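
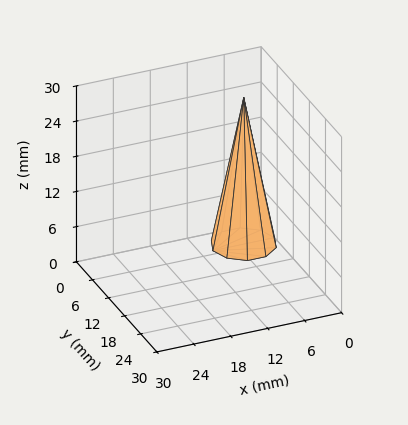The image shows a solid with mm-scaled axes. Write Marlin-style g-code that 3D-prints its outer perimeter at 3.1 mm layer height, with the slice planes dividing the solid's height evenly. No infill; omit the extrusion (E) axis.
Reading the render: the shape is a regular 10-sided pyramid, base circumscribed radius ≈ 5 mm, apex at z ≈ 25 mm (dimensions read to the nearest mm from the axis ticks). For the g-code, the solid's height is divided into equal slices at the stated Δz and each level perimeter traced with G1 moves after a G0 lift.

; perimeter-only toolpath
G21 ; units = mm
G90 ; absolute positioning
G28 ; home
; layer 1
G0 Z3.1
G0 X9.4 Y5.0
G1 X8.5 Y7.5
G1 X6.3 Y9.2
G1 X3.7 Y9.2
G1 X1.5 Y7.5
G1 X0.6 Y5.0
G1 X1.5 Y2.5
G1 X3.7 Y0.8
G1 X6.3 Y0.8
G1 X8.5 Y2.5
G1 X9.4 Y5.0
; layer 2
G0 Z6.2
G0 X8.8 Y5.0
G1 X8.0 Y7.2
G1 X6.1 Y8.6
G1 X3.9 Y8.6
G1 X2.0 Y7.2
G1 X1.2 Y5.0
G1 X2.0 Y2.8
G1 X3.9 Y1.4
G1 X6.1 Y1.4
G1 X8.0 Y2.8
G1 X8.8 Y5.0
; layer 3
G0 Z9.4
G0 X8.1 Y5.0
G1 X7.5 Y6.8
G1 X5.9 Y8.0
G1 X4.1 Y8.0
G1 X2.5 Y6.8
G1 X1.9 Y5.0
G1 X2.5 Y3.2
G1 X4.1 Y2.0
G1 X5.9 Y2.0
G1 X7.5 Y3.2
G1 X8.1 Y5.0
; layer 4
G0 Z12.5
G0 X7.5 Y5.0
G1 X7.0 Y6.5
G1 X5.8 Y7.4
G1 X4.2 Y7.4
G1 X3.0 Y6.5
G1 X2.5 Y5.0
G1 X3.0 Y3.5
G1 X4.2 Y2.6
G1 X5.8 Y2.6
G1 X7.0 Y3.5
G1 X7.5 Y5.0
; layer 5
G0 Z15.6
G0 X6.9 Y5.0
G1 X6.5 Y6.1
G1 X5.6 Y6.8
G1 X4.4 Y6.8
G1 X3.5 Y6.1
G1 X3.1 Y5.0
G1 X3.5 Y3.9
G1 X4.4 Y3.2
G1 X5.6 Y3.2
G1 X6.5 Y3.9
G1 X6.9 Y5.0
; layer 6
G0 Z18.8
G0 X6.2 Y5.0
G1 X6.0 Y5.7
G1 X5.4 Y6.2
G1 X4.6 Y6.2
G1 X4.0 Y5.7
G1 X3.8 Y5.0
G1 X4.0 Y4.3
G1 X4.6 Y3.8
G1 X5.4 Y3.8
G1 X6.0 Y4.3
G1 X6.2 Y5.0
; layer 7
G0 Z21.9
G0 X5.6 Y5.0
G1 X5.5 Y5.4
G1 X5.2 Y5.6
G1 X4.8 Y5.6
G1 X4.5 Y5.4
G1 X4.4 Y5.0
G1 X4.5 Y4.6
G1 X4.8 Y4.4
G1 X5.2 Y4.4
G1 X5.5 Y4.6
G1 X5.6 Y5.0
M2 ; end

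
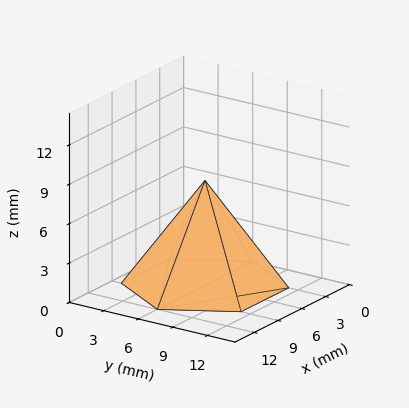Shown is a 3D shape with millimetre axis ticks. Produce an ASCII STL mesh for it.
Reading the render: the shape is a regular 6-sided pyramid, base circumscribed radius ≈ 6 mm, apex at z ≈ 8 mm (dimensions read to the nearest mm from the axis ticks). For the STL, each face is triangulated and given an outward normal.

solid part
  facet normal 0.0000 0.0000 -1.0000
    outer loop
      vertex 3.000 11.196 0.000
      vertex 9.000 11.196 0.000
      vertex 12.000 6.000 0.000
    endloop
  endfacet
  facet normal 0.0000 0.0000 -1.0000
    outer loop
      vertex 0.000 6.000 0.000
      vertex 3.000 11.196 0.000
      vertex 12.000 6.000 0.000
    endloop
  endfacet
  facet normal 0.0000 0.0000 -1.0000
    outer loop
      vertex 3.000 0.804 0.000
      vertex 0.000 6.000 0.000
      vertex 12.000 6.000 0.000
    endloop
  endfacet
  facet normal 0.0000 0.0000 -1.0000
    outer loop
      vertex 9.000 0.804 0.000
      vertex 3.000 0.804 0.000
      vertex 12.000 6.000 0.000
    endloop
  endfacet
  facet normal 0.7263 0.4193 0.5447
    outer loop
      vertex 12.000 6.000 0.000
      vertex 9.000 11.196 0.000
      vertex 6.000 6.000 8.000
    endloop
  endfacet
  facet normal 0.0000 0.8386 0.5447
    outer loop
      vertex 9.000 11.196 0.000
      vertex 3.000 11.196 0.000
      vertex 6.000 6.000 8.000
    endloop
  endfacet
  facet normal -0.7263 0.4193 0.5447
    outer loop
      vertex 3.000 11.196 0.000
      vertex 0.000 6.000 0.000
      vertex 6.000 6.000 8.000
    endloop
  endfacet
  facet normal -0.7263 -0.4193 0.5447
    outer loop
      vertex 0.000 6.000 0.000
      vertex 3.000 0.804 0.000
      vertex 6.000 6.000 8.000
    endloop
  endfacet
  facet normal 0.0000 -0.8386 0.5447
    outer loop
      vertex 3.000 0.804 0.000
      vertex 9.000 0.804 0.000
      vertex 6.000 6.000 8.000
    endloop
  endfacet
  facet normal 0.7263 -0.4193 0.5447
    outer loop
      vertex 9.000 0.804 0.000
      vertex 12.000 6.000 0.000
      vertex 6.000 6.000 8.000
    endloop
  endfacet
endsolid part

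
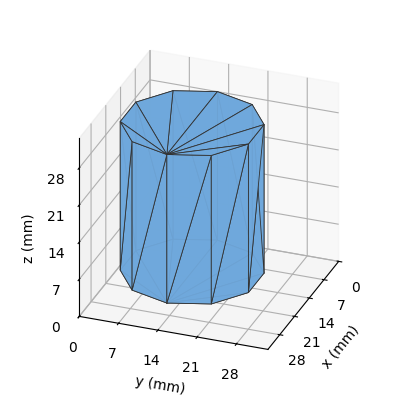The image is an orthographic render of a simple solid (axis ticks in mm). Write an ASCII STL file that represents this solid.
Reading the render: the shape is a regular 10-sided prism (a cylinder approximated with 10 flat sides), circumscribed radius ≈ 12 mm, height ≈ 28 mm (dimensions read to the nearest mm from the axis ticks). For the STL, each face is triangulated and given an outward normal.

solid part
  facet normal 0.0000 0.0000 -1.0000
    outer loop
      vertex 15.708 23.413 0.000
      vertex 21.708 19.053 0.000
      vertex 24.000 12.000 0.000
    endloop
  endfacet
  facet normal 0.0000 0.0000 -1.0000
    outer loop
      vertex 8.292 23.413 0.000
      vertex 15.708 23.413 0.000
      vertex 24.000 12.000 0.000
    endloop
  endfacet
  facet normal 0.0000 0.0000 -1.0000
    outer loop
      vertex 2.292 19.053 0.000
      vertex 8.292 23.413 0.000
      vertex 24.000 12.000 0.000
    endloop
  endfacet
  facet normal 0.0000 0.0000 -1.0000
    outer loop
      vertex 0.000 12.000 0.000
      vertex 2.292 19.053 0.000
      vertex 24.000 12.000 0.000
    endloop
  endfacet
  facet normal 0.0000 0.0000 -1.0000
    outer loop
      vertex 2.292 4.947 0.000
      vertex 0.000 12.000 0.000
      vertex 24.000 12.000 0.000
    endloop
  endfacet
  facet normal 0.0000 0.0000 -1.0000
    outer loop
      vertex 8.292 0.587 0.000
      vertex 2.292 4.947 0.000
      vertex 24.000 12.000 0.000
    endloop
  endfacet
  facet normal 0.0000 0.0000 -1.0000
    outer loop
      vertex 15.708 0.587 0.000
      vertex 8.292 0.587 0.000
      vertex 24.000 12.000 0.000
    endloop
  endfacet
  facet normal 0.0000 0.0000 -1.0000
    outer loop
      vertex 21.708 4.947 0.000
      vertex 15.708 0.587 0.000
      vertex 24.000 12.000 0.000
    endloop
  endfacet
  facet normal 0.0000 0.0000 1.0000
    outer loop
      vertex 24.000 12.000 28.000
      vertex 21.708 19.053 28.000
      vertex 15.708 23.413 28.000
    endloop
  endfacet
  facet normal 0.0000 0.0000 1.0000
    outer loop
      vertex 24.000 12.000 28.000
      vertex 15.708 23.413 28.000
      vertex 8.292 23.413 28.000
    endloop
  endfacet
  facet normal 0.0000 0.0000 1.0000
    outer loop
      vertex 24.000 12.000 28.000
      vertex 8.292 23.413 28.000
      vertex 2.292 19.053 28.000
    endloop
  endfacet
  facet normal 0.0000 0.0000 1.0000
    outer loop
      vertex 24.000 12.000 28.000
      vertex 2.292 19.053 28.000
      vertex 0.000 12.000 28.000
    endloop
  endfacet
  facet normal 0.0000 0.0000 1.0000
    outer loop
      vertex 24.000 12.000 28.000
      vertex 0.000 12.000 28.000
      vertex 2.292 4.947 28.000
    endloop
  endfacet
  facet normal 0.0000 0.0000 1.0000
    outer loop
      vertex 24.000 12.000 28.000
      vertex 2.292 4.947 28.000
      vertex 8.292 0.587 28.000
    endloop
  endfacet
  facet normal 0.0000 0.0000 1.0000
    outer loop
      vertex 24.000 12.000 28.000
      vertex 8.292 0.587 28.000
      vertex 15.708 0.587 28.000
    endloop
  endfacet
  facet normal 0.0000 0.0000 1.0000
    outer loop
      vertex 24.000 12.000 28.000
      vertex 15.708 0.587 28.000
      vertex 21.708 4.947 28.000
    endloop
  endfacet
  facet normal 0.9510 0.3091 0.0000
    outer loop
      vertex 24.000 12.000 0.000
      vertex 21.708 19.053 0.000
      vertex 21.708 19.053 28.000
    endloop
  endfacet
  facet normal 0.9510 0.3091 0.0000
    outer loop
      vertex 24.000 12.000 0.000
      vertex 21.708 19.053 28.000
      vertex 24.000 12.000 28.000
    endloop
  endfacet
  facet normal 0.5879 0.8090 0.0000
    outer loop
      vertex 21.708 19.053 0.000
      vertex 15.708 23.413 0.000
      vertex 15.708 23.413 28.000
    endloop
  endfacet
  facet normal 0.5879 0.8090 0.0000
    outer loop
      vertex 21.708 19.053 0.000
      vertex 15.708 23.413 28.000
      vertex 21.708 19.053 28.000
    endloop
  endfacet
  facet normal 0.0000 1.0000 0.0000
    outer loop
      vertex 15.708 23.413 0.000
      vertex 8.292 23.413 0.000
      vertex 8.292 23.413 28.000
    endloop
  endfacet
  facet normal 0.0000 1.0000 0.0000
    outer loop
      vertex 15.708 23.413 0.000
      vertex 8.292 23.413 28.000
      vertex 15.708 23.413 28.000
    endloop
  endfacet
  facet normal -0.5879 0.8090 0.0000
    outer loop
      vertex 8.292 23.413 0.000
      vertex 2.292 19.053 0.000
      vertex 2.292 19.053 28.000
    endloop
  endfacet
  facet normal -0.5879 0.8090 0.0000
    outer loop
      vertex 8.292 23.413 0.000
      vertex 2.292 19.053 28.000
      vertex 8.292 23.413 28.000
    endloop
  endfacet
  facet normal -0.9510 0.3091 0.0000
    outer loop
      vertex 2.292 19.053 0.000
      vertex 0.000 12.000 0.000
      vertex 0.000 12.000 28.000
    endloop
  endfacet
  facet normal -0.9510 0.3091 0.0000
    outer loop
      vertex 2.292 19.053 0.000
      vertex 0.000 12.000 28.000
      vertex 2.292 19.053 28.000
    endloop
  endfacet
  facet normal -0.9510 -0.3091 0.0000
    outer loop
      vertex 0.000 12.000 0.000
      vertex 2.292 4.947 0.000
      vertex 2.292 4.947 28.000
    endloop
  endfacet
  facet normal -0.9510 -0.3091 0.0000
    outer loop
      vertex 0.000 12.000 0.000
      vertex 2.292 4.947 28.000
      vertex 0.000 12.000 28.000
    endloop
  endfacet
  facet normal -0.5879 -0.8090 0.0000
    outer loop
      vertex 2.292 4.947 0.000
      vertex 8.292 0.587 0.000
      vertex 8.292 0.587 28.000
    endloop
  endfacet
  facet normal -0.5879 -0.8090 0.0000
    outer loop
      vertex 2.292 4.947 0.000
      vertex 8.292 0.587 28.000
      vertex 2.292 4.947 28.000
    endloop
  endfacet
  facet normal 0.0000 -1.0000 0.0000
    outer loop
      vertex 8.292 0.587 0.000
      vertex 15.708 0.587 0.000
      vertex 15.708 0.587 28.000
    endloop
  endfacet
  facet normal 0.0000 -1.0000 0.0000
    outer loop
      vertex 8.292 0.587 0.000
      vertex 15.708 0.587 28.000
      vertex 8.292 0.587 28.000
    endloop
  endfacet
  facet normal 0.5879 -0.8090 0.0000
    outer loop
      vertex 15.708 0.587 0.000
      vertex 21.708 4.947 0.000
      vertex 21.708 4.947 28.000
    endloop
  endfacet
  facet normal 0.5879 -0.8090 0.0000
    outer loop
      vertex 15.708 0.587 0.000
      vertex 21.708 4.947 28.000
      vertex 15.708 0.587 28.000
    endloop
  endfacet
  facet normal 0.9510 -0.3091 0.0000
    outer loop
      vertex 21.708 4.947 0.000
      vertex 24.000 12.000 0.000
      vertex 24.000 12.000 28.000
    endloop
  endfacet
  facet normal 0.9510 -0.3091 0.0000
    outer loop
      vertex 21.708 4.947 0.000
      vertex 24.000 12.000 28.000
      vertex 21.708 4.947 28.000
    endloop
  endfacet
endsolid part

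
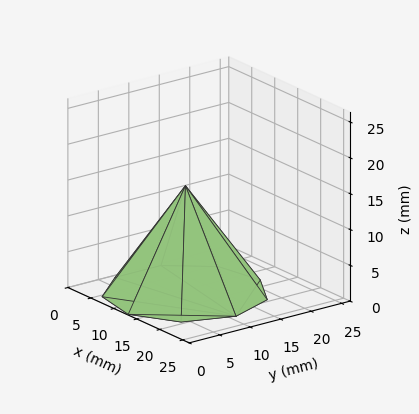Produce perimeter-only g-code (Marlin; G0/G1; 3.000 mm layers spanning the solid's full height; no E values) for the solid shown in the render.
Reading the render: the shape is a regular 9-sided pyramid, base circumscribed radius ≈ 11 mm, apex at z ≈ 15 mm (dimensions read to the nearest mm from the axis ticks). For the g-code, the solid's height is divided into equal slices at the stated Δz and each level perimeter traced with G1 moves after a G0 lift.

; perimeter-only toolpath
G21 ; units = mm
G90 ; absolute positioning
G28 ; home
; layer 1
G0 Z3.000
G0 X19.800 Y11.000
G1 X17.741 Y16.657
G1 X12.528 Y19.666
G1 X6.600 Y18.621
G1 X2.730 Y14.010
G1 X2.730 Y7.990
G1 X6.600 Y3.379
G1 X12.528 Y2.334
G1 X17.741 Y5.343
G1 X19.800 Y11.000
; layer 2
G0 Z6.000
G0 X17.600 Y11.000
G1 X16.056 Y15.243
G1 X12.146 Y17.500
G1 X7.700 Y16.716
G1 X4.798 Y13.257
G1 X4.798 Y8.743
G1 X7.700 Y5.284
G1 X12.146 Y4.500
G1 X16.056 Y6.757
G1 X17.600 Y11.000
; layer 3
G0 Z9.000
G0 X15.400 Y11.000
G1 X14.370 Y13.828
G1 X11.764 Y15.333
G1 X8.800 Y14.810
G1 X6.865 Y12.505
G1 X6.865 Y9.495
G1 X8.800 Y7.190
G1 X11.764 Y6.667
G1 X14.370 Y8.172
G1 X15.400 Y11.000
; layer 4
G0 Z12.000
G0 X13.200 Y11.000
G1 X12.685 Y12.414
G1 X11.382 Y13.167
G1 X9.900 Y12.905
G1 X8.933 Y11.752
G1 X8.933 Y10.248
G1 X9.900 Y9.095
G1 X11.382 Y8.833
G1 X12.685 Y9.586
G1 X13.200 Y11.000
M2 ; end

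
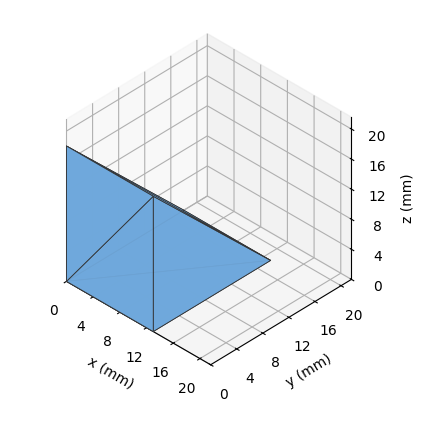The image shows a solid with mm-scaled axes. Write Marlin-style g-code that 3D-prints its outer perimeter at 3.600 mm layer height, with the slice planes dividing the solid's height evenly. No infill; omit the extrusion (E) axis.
Reading the render: the shape is a wedge (ramp): 13 × 18 mm base, rising to 18 mm along the y=0 edge and sloping linearly to z=0 at y=18 (dimensions read to the nearest mm from the axis ticks). For the g-code, the solid's height is divided into equal slices at the stated Δz and each level perimeter traced with G1 moves after a G0 lift.

; perimeter-only toolpath
G21 ; units = mm
G90 ; absolute positioning
G28 ; home
; layer 1
G0 Z3.600
G0 X0.000 Y0.000
G1 X13.000 Y0.000
G1 X13.000 Y14.400
G1 X0.000 Y14.400
G1 X0.000 Y0.000
; layer 2
G0 Z7.200
G0 X0.000 Y0.000
G1 X13.000 Y0.000
G1 X13.000 Y10.800
G1 X0.000 Y10.800
G1 X0.000 Y0.000
; layer 3
G0 Z10.800
G0 X0.000 Y0.000
G1 X13.000 Y0.000
G1 X13.000 Y7.200
G1 X0.000 Y7.200
G1 X0.000 Y0.000
; layer 4
G0 Z14.400
G0 X0.000 Y0.000
G1 X13.000 Y0.000
G1 X13.000 Y3.600
G1 X0.000 Y3.600
G1 X0.000 Y0.000
M2 ; end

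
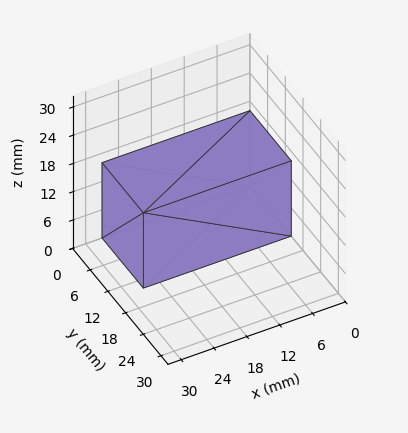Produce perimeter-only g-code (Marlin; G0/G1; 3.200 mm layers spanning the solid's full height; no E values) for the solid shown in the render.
Reading the render: the shape is a rectangular box, roughly 27 × 14 mm footprint and 16 mm tall (dimensions read to the nearest mm from the axis ticks). For the g-code, the solid's height is divided into equal slices at the stated Δz and each level perimeter traced with G1 moves after a G0 lift.

; perimeter-only toolpath
G21 ; units = mm
G90 ; absolute positioning
G28 ; home
; layer 1
G0 Z3.200
G0 X0.000 Y0.000
G1 X27.000 Y0.000
G1 X27.000 Y14.000
G1 X0.000 Y14.000
G1 X0.000 Y0.000
; layer 2
G0 Z6.400
G0 X0.000 Y0.000
G1 X27.000 Y0.000
G1 X27.000 Y14.000
G1 X0.000 Y14.000
G1 X0.000 Y0.000
; layer 3
G0 Z9.600
G0 X0.000 Y0.000
G1 X27.000 Y0.000
G1 X27.000 Y14.000
G1 X0.000 Y14.000
G1 X0.000 Y0.000
; layer 4
G0 Z12.800
G0 X0.000 Y0.000
G1 X27.000 Y0.000
G1 X27.000 Y14.000
G1 X0.000 Y14.000
G1 X0.000 Y0.000
; layer 5
G0 Z16.000
G0 X0.000 Y0.000
G1 X27.000 Y0.000
G1 X27.000 Y14.000
G1 X0.000 Y14.000
G1 X0.000 Y0.000
M2 ; end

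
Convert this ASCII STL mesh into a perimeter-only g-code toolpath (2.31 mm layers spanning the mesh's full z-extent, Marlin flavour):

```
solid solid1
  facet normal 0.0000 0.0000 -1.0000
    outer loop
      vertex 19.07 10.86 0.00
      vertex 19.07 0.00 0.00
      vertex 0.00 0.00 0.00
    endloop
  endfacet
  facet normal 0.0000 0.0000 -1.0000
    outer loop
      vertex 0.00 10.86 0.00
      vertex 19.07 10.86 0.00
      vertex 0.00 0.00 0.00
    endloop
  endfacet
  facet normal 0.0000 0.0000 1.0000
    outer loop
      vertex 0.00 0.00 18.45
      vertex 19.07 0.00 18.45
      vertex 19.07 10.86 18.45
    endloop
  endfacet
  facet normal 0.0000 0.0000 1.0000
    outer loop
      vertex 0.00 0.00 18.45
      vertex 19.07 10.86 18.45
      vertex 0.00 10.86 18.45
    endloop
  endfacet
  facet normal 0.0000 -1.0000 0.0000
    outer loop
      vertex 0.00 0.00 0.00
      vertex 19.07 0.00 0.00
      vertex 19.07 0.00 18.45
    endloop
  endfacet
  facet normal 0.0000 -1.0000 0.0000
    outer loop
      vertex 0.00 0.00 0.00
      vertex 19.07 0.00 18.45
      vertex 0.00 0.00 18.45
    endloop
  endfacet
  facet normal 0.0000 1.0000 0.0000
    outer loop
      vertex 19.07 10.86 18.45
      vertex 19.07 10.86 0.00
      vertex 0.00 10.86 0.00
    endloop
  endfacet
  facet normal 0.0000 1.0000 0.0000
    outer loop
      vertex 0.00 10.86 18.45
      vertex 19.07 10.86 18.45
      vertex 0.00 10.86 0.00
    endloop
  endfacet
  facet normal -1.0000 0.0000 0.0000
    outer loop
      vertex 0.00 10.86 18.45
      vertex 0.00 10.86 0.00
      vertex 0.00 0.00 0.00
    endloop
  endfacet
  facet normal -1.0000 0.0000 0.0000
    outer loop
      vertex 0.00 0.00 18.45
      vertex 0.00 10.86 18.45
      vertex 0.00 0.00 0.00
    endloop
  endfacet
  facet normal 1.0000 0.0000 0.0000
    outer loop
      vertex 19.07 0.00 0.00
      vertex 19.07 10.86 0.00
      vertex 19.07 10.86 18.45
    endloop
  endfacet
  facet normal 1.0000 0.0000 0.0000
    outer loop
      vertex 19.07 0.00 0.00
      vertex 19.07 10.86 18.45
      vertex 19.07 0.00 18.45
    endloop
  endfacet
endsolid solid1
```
; perimeter-only toolpath
G21 ; units = mm
G90 ; absolute positioning
G28 ; home
; layer 1
G0 Z2.31
G0 X0.00 Y0.00
G1 X19.07 Y0.00
G1 X19.07 Y10.86
G1 X0.00 Y10.86
G1 X0.00 Y0.00
; layer 2
G0 Z4.61
G0 X0.00 Y0.00
G1 X19.07 Y0.00
G1 X19.07 Y10.86
G1 X0.00 Y10.86
G1 X0.00 Y0.00
; layer 3
G0 Z6.92
G0 X0.00 Y0.00
G1 X19.07 Y0.00
G1 X19.07 Y10.86
G1 X0.00 Y10.86
G1 X0.00 Y0.00
; layer 4
G0 Z9.22
G0 X0.00 Y0.00
G1 X19.07 Y0.00
G1 X19.07 Y10.86
G1 X0.00 Y10.86
G1 X0.00 Y0.00
; layer 5
G0 Z11.53
G0 X0.00 Y0.00
G1 X19.07 Y0.00
G1 X19.07 Y10.86
G1 X0.00 Y10.86
G1 X0.00 Y0.00
; layer 6
G0 Z13.84
G0 X0.00 Y0.00
G1 X19.07 Y0.00
G1 X19.07 Y10.86
G1 X0.00 Y10.86
G1 X0.00 Y0.00
; layer 7
G0 Z16.14
G0 X0.00 Y0.00
G1 X19.07 Y0.00
G1 X19.07 Y10.86
G1 X0.00 Y10.86
G1 X0.00 Y0.00
; layer 8
G0 Z18.45
G0 X0.00 Y0.00
G1 X19.07 Y0.00
G1 X19.07 Y10.86
G1 X0.00 Y10.86
G1 X0.00 Y0.00
M2 ; end

The solid is a rectangular box, roughly 19.1 × 10.9 mm footprint and 18.4 mm tall. Slicing at Δz = 2.31 mm — 8 equal slices spanning the solid's height, so layer i sits at z = i·h/8 — gives 8 non-empty perimeters. Each is a 4-segment closed polygon; G0 lifts to the layer z and rapids to the start vertex, then G1 traces the edges.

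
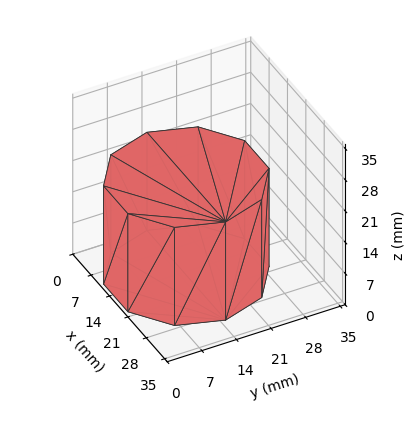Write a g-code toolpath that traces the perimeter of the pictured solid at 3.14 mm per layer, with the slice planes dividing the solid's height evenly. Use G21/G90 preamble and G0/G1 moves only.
Reading the render: the shape is a regular 10-sided prism (a cylinder approximated with 10 flat sides), circumscribed radius ≈ 15 mm, height ≈ 22 mm (dimensions read to the nearest mm from the axis ticks). For the g-code, the solid's height is divided into equal slices at the stated Δz and each level perimeter traced with G1 moves after a G0 lift.

; perimeter-only toolpath
G21 ; units = mm
G90 ; absolute positioning
G28 ; home
; layer 1
G0 Z3.14
G0 X30.00 Y15.00
G1 X27.14 Y23.82
G1 X19.64 Y29.27
G1 X10.36 Y29.27
G1 X2.86 Y23.82
G1 X0.00 Y15.00
G1 X2.86 Y6.18
G1 X10.36 Y0.73
G1 X19.64 Y0.73
G1 X27.14 Y6.18
G1 X30.00 Y15.00
; layer 2
G0 Z6.29
G0 X30.00 Y15.00
G1 X27.14 Y23.82
G1 X19.64 Y29.27
G1 X10.36 Y29.27
G1 X2.86 Y23.82
G1 X0.00 Y15.00
G1 X2.86 Y6.18
G1 X10.36 Y0.73
G1 X19.64 Y0.73
G1 X27.14 Y6.18
G1 X30.00 Y15.00
; layer 3
G0 Z9.43
G0 X30.00 Y15.00
G1 X27.14 Y23.82
G1 X19.64 Y29.27
G1 X10.36 Y29.27
G1 X2.86 Y23.82
G1 X0.00 Y15.00
G1 X2.86 Y6.18
G1 X10.36 Y0.73
G1 X19.64 Y0.73
G1 X27.14 Y6.18
G1 X30.00 Y15.00
; layer 4
G0 Z12.57
G0 X30.00 Y15.00
G1 X27.14 Y23.82
G1 X19.64 Y29.27
G1 X10.36 Y29.27
G1 X2.86 Y23.82
G1 X0.00 Y15.00
G1 X2.86 Y6.18
G1 X10.36 Y0.73
G1 X19.64 Y0.73
G1 X27.14 Y6.18
G1 X30.00 Y15.00
; layer 5
G0 Z15.71
G0 X30.00 Y15.00
G1 X27.14 Y23.82
G1 X19.64 Y29.27
G1 X10.36 Y29.27
G1 X2.86 Y23.82
G1 X0.00 Y15.00
G1 X2.86 Y6.18
G1 X10.36 Y0.73
G1 X19.64 Y0.73
G1 X27.14 Y6.18
G1 X30.00 Y15.00
; layer 6
G0 Z18.86
G0 X30.00 Y15.00
G1 X27.14 Y23.82
G1 X19.64 Y29.27
G1 X10.36 Y29.27
G1 X2.86 Y23.82
G1 X0.00 Y15.00
G1 X2.86 Y6.18
G1 X10.36 Y0.73
G1 X19.64 Y0.73
G1 X27.14 Y6.18
G1 X30.00 Y15.00
; layer 7
G0 Z22.00
G0 X30.00 Y15.00
G1 X27.14 Y23.82
G1 X19.64 Y29.27
G1 X10.36 Y29.27
G1 X2.86 Y23.82
G1 X0.00 Y15.00
G1 X2.86 Y6.18
G1 X10.36 Y0.73
G1 X19.64 Y0.73
G1 X27.14 Y6.18
G1 X30.00 Y15.00
M2 ; end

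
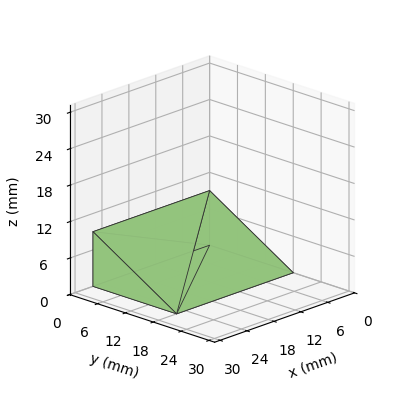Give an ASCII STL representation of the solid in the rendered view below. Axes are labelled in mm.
Reading the render: the shape is a wedge (ramp): 26 × 18 mm base, rising to 9 mm along the y=0 edge and sloping linearly to z=0 at y=18 (dimensions read to the nearest mm from the axis ticks). For the STL, each face is triangulated and given an outward normal.

solid part
  facet normal 0.0000 0.0000 -1.0000
    outer loop
      vertex 26.00 18.00 0.00
      vertex 26.00 0.00 0.00
      vertex 0.00 0.00 0.00
    endloop
  endfacet
  facet normal 0.0000 0.0000 -1.0000
    outer loop
      vertex 0.00 18.00 0.00
      vertex 26.00 18.00 0.00
      vertex 0.00 0.00 0.00
    endloop
  endfacet
  facet normal 0.0000 -1.0000 0.0000
    outer loop
      vertex 0.00 0.00 0.00
      vertex 26.00 0.00 0.00
      vertex 26.00 0.00 9.00
    endloop
  endfacet
  facet normal 0.0000 -1.0000 0.0000
    outer loop
      vertex 0.00 0.00 0.00
      vertex 26.00 0.00 9.00
      vertex 0.00 0.00 9.00
    endloop
  endfacet
  facet normal 0.0000 0.4472 0.8944
    outer loop
      vertex 0.00 0.00 9.00
      vertex 26.00 0.00 9.00
      vertex 26.00 18.00 0.00
    endloop
  endfacet
  facet normal 0.0000 0.4472 0.8944
    outer loop
      vertex 0.00 0.00 9.00
      vertex 26.00 18.00 0.00
      vertex 0.00 18.00 0.00
    endloop
  endfacet
  facet normal -1.0000 0.0000 0.0000
    outer loop
      vertex 0.00 0.00 9.00
      vertex 0.00 18.00 0.00
      vertex 0.00 0.00 0.00
    endloop
  endfacet
  facet normal 1.0000 0.0000 0.0000
    outer loop
      vertex 26.00 0.00 0.00
      vertex 26.00 18.00 0.00
      vertex 26.00 0.00 9.00
    endloop
  endfacet
endsolid part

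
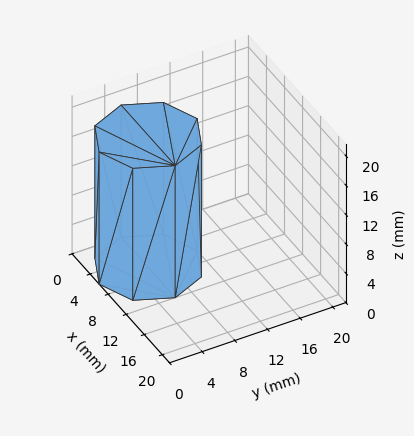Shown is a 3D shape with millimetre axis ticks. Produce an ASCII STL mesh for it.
Reading the render: the shape is a regular 8-sided prism (a cylinder approximated with 8 flat sides), circumscribed radius ≈ 6 mm, height ≈ 18 mm (dimensions read to the nearest mm from the axis ticks). For the STL, each face is triangulated and given an outward normal.

solid part
  facet normal 0.0000 0.0000 -1.0000
    outer loop
      vertex 6.0 12.0 0.0
      vertex 10.2 10.2 0.0
      vertex 12.0 6.0 0.0
    endloop
  endfacet
  facet normal 0.0000 0.0000 -1.0000
    outer loop
      vertex 1.8 10.2 0.0
      vertex 6.0 12.0 0.0
      vertex 12.0 6.0 0.0
    endloop
  endfacet
  facet normal 0.0000 0.0000 -1.0000
    outer loop
      vertex 0.0 6.0 0.0
      vertex 1.8 10.2 0.0
      vertex 12.0 6.0 0.0
    endloop
  endfacet
  facet normal 0.0000 0.0000 -1.0000
    outer loop
      vertex 1.8 1.8 0.0
      vertex 0.0 6.0 0.0
      vertex 12.0 6.0 0.0
    endloop
  endfacet
  facet normal 0.0000 0.0000 -1.0000
    outer loop
      vertex 6.0 0.0 0.0
      vertex 1.8 1.8 0.0
      vertex 12.0 6.0 0.0
    endloop
  endfacet
  facet normal 0.0000 0.0000 -1.0000
    outer loop
      vertex 10.2 1.8 0.0
      vertex 6.0 0.0 0.0
      vertex 12.0 6.0 0.0
    endloop
  endfacet
  facet normal 0.0000 0.0000 1.0000
    outer loop
      vertex 12.0 6.0 18.0
      vertex 10.2 10.2 18.0
      vertex 6.0 12.0 18.0
    endloop
  endfacet
  facet normal 0.0000 0.0000 1.0000
    outer loop
      vertex 12.0 6.0 18.0
      vertex 6.0 12.0 18.0
      vertex 1.8 10.2 18.0
    endloop
  endfacet
  facet normal 0.0000 0.0000 1.0000
    outer loop
      vertex 12.0 6.0 18.0
      vertex 1.8 10.2 18.0
      vertex 0.0 6.0 18.0
    endloop
  endfacet
  facet normal 0.0000 0.0000 1.0000
    outer loop
      vertex 12.0 6.0 18.0
      vertex 0.0 6.0 18.0
      vertex 1.8 1.8 18.0
    endloop
  endfacet
  facet normal 0.0000 0.0000 1.0000
    outer loop
      vertex 12.0 6.0 18.0
      vertex 1.8 1.8 18.0
      vertex 6.0 0.0 18.0
    endloop
  endfacet
  facet normal 0.0000 0.0000 1.0000
    outer loop
      vertex 12.0 6.0 18.0
      vertex 6.0 0.0 18.0
      vertex 10.2 1.8 18.0
    endloop
  endfacet
  facet normal 0.9191 0.3939 0.0000
    outer loop
      vertex 12.0 6.0 0.0
      vertex 10.2 10.2 0.0
      vertex 10.2 10.2 18.0
    endloop
  endfacet
  facet normal 0.9191 0.3939 0.0000
    outer loop
      vertex 12.0 6.0 0.0
      vertex 10.2 10.2 18.0
      vertex 12.0 6.0 18.0
    endloop
  endfacet
  facet normal 0.3939 0.9191 0.0000
    outer loop
      vertex 10.2 10.2 0.0
      vertex 6.0 12.0 0.0
      vertex 6.0 12.0 18.0
    endloop
  endfacet
  facet normal 0.3939 0.9191 0.0000
    outer loop
      vertex 10.2 10.2 0.0
      vertex 6.0 12.0 18.0
      vertex 10.2 10.2 18.0
    endloop
  endfacet
  facet normal -0.3939 0.9191 0.0000
    outer loop
      vertex 6.0 12.0 0.0
      vertex 1.8 10.2 0.0
      vertex 1.8 10.2 18.0
    endloop
  endfacet
  facet normal -0.3939 0.9191 0.0000
    outer loop
      vertex 6.0 12.0 0.0
      vertex 1.8 10.2 18.0
      vertex 6.0 12.0 18.0
    endloop
  endfacet
  facet normal -0.9191 0.3939 0.0000
    outer loop
      vertex 1.8 10.2 0.0
      vertex 0.0 6.0 0.0
      vertex 0.0 6.0 18.0
    endloop
  endfacet
  facet normal -0.9191 0.3939 0.0000
    outer loop
      vertex 1.8 10.2 0.0
      vertex 0.0 6.0 18.0
      vertex 1.8 10.2 18.0
    endloop
  endfacet
  facet normal -0.9191 -0.3939 0.0000
    outer loop
      vertex 0.0 6.0 0.0
      vertex 1.8 1.8 0.0
      vertex 1.8 1.8 18.0
    endloop
  endfacet
  facet normal -0.9191 -0.3939 0.0000
    outer loop
      vertex 0.0 6.0 0.0
      vertex 1.8 1.8 18.0
      vertex 0.0 6.0 18.0
    endloop
  endfacet
  facet normal -0.3939 -0.9191 0.0000
    outer loop
      vertex 1.8 1.8 0.0
      vertex 6.0 0.0 0.0
      vertex 6.0 0.0 18.0
    endloop
  endfacet
  facet normal -0.3939 -0.9191 0.0000
    outer loop
      vertex 1.8 1.8 0.0
      vertex 6.0 0.0 18.0
      vertex 1.8 1.8 18.0
    endloop
  endfacet
  facet normal 0.3939 -0.9191 0.0000
    outer loop
      vertex 6.0 0.0 0.0
      vertex 10.2 1.8 0.0
      vertex 10.2 1.8 18.0
    endloop
  endfacet
  facet normal 0.3939 -0.9191 0.0000
    outer loop
      vertex 6.0 0.0 0.0
      vertex 10.2 1.8 18.0
      vertex 6.0 0.0 18.0
    endloop
  endfacet
  facet normal 0.9191 -0.3939 0.0000
    outer loop
      vertex 10.2 1.8 0.0
      vertex 12.0 6.0 0.0
      vertex 12.0 6.0 18.0
    endloop
  endfacet
  facet normal 0.9191 -0.3939 0.0000
    outer loop
      vertex 10.2 1.8 0.0
      vertex 12.0 6.0 18.0
      vertex 10.2 1.8 18.0
    endloop
  endfacet
endsolid part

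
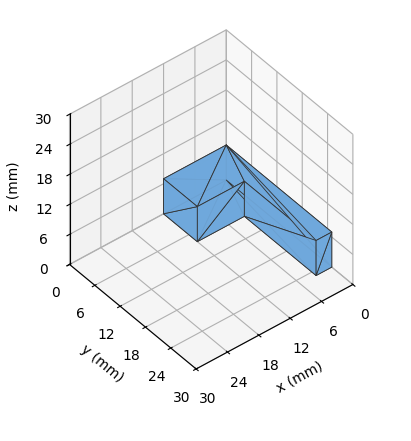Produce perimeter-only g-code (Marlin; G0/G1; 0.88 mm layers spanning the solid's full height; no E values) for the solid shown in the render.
Reading the render: the shape is an L-shaped prism: outer 12 × 25 mm, arm thicknesses ≈ 8 mm (horizontal) and 3 mm (vertical), extruded 7 mm in z (dimensions read to the nearest mm from the axis ticks). For the g-code, the solid's height is divided into equal slices at the stated Δz and each level perimeter traced with G1 moves after a G0 lift.

; perimeter-only toolpath
G21 ; units = mm
G90 ; absolute positioning
G28 ; home
; layer 1
G0 Z0.88
G0 X0.00 Y0.00
G1 X12.00 Y0.00
G1 X12.00 Y8.00
G1 X3.00 Y8.00
G1 X3.00 Y25.00
G1 X0.00 Y25.00
G1 X0.00 Y0.00
; layer 2
G0 Z1.75
G0 X0.00 Y0.00
G1 X12.00 Y0.00
G1 X12.00 Y8.00
G1 X3.00 Y8.00
G1 X3.00 Y25.00
G1 X0.00 Y25.00
G1 X0.00 Y0.00
; layer 3
G0 Z2.62
G0 X0.00 Y0.00
G1 X12.00 Y0.00
G1 X12.00 Y8.00
G1 X3.00 Y8.00
G1 X3.00 Y25.00
G1 X0.00 Y25.00
G1 X0.00 Y0.00
; layer 4
G0 Z3.50
G0 X0.00 Y0.00
G1 X12.00 Y0.00
G1 X12.00 Y8.00
G1 X3.00 Y8.00
G1 X3.00 Y25.00
G1 X0.00 Y25.00
G1 X0.00 Y0.00
; layer 5
G0 Z4.38
G0 X0.00 Y0.00
G1 X12.00 Y0.00
G1 X12.00 Y8.00
G1 X3.00 Y8.00
G1 X3.00 Y25.00
G1 X0.00 Y25.00
G1 X0.00 Y0.00
; layer 6
G0 Z5.25
G0 X0.00 Y0.00
G1 X12.00 Y0.00
G1 X12.00 Y8.00
G1 X3.00 Y8.00
G1 X3.00 Y25.00
G1 X0.00 Y25.00
G1 X0.00 Y0.00
; layer 7
G0 Z6.12
G0 X0.00 Y0.00
G1 X12.00 Y0.00
G1 X12.00 Y8.00
G1 X3.00 Y8.00
G1 X3.00 Y25.00
G1 X0.00 Y25.00
G1 X0.00 Y0.00
; layer 8
G0 Z7.00
G0 X0.00 Y0.00
G1 X12.00 Y0.00
G1 X12.00 Y8.00
G1 X3.00 Y8.00
G1 X3.00 Y25.00
G1 X0.00 Y25.00
G1 X0.00 Y0.00
M2 ; end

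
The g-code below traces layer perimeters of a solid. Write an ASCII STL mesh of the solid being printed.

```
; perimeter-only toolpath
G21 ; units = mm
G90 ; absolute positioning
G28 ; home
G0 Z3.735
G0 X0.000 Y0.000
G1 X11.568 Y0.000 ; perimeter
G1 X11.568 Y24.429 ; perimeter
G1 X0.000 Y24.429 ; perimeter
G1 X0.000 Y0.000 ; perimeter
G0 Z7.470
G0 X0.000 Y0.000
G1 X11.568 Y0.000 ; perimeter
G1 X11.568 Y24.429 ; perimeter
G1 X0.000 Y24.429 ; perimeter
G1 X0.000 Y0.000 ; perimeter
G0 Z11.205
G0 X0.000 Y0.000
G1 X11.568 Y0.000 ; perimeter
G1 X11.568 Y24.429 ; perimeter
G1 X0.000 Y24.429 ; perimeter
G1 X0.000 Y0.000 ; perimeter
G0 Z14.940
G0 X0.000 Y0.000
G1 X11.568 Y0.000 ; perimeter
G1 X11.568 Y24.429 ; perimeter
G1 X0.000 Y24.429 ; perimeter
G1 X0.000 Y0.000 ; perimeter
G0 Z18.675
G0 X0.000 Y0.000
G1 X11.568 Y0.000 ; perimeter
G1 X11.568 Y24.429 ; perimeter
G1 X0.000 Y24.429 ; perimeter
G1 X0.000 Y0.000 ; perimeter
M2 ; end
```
solid part
  facet normal 0.0000 0.0000 -1.0000
    outer loop
      vertex 11.568 24.429 0.000
      vertex 11.568 0.000 0.000
      vertex 0.000 0.000 0.000
    endloop
  endfacet
  facet normal 0.0000 0.0000 -1.0000
    outer loop
      vertex 0.000 24.429 0.000
      vertex 11.568 24.429 0.000
      vertex 0.000 0.000 0.000
    endloop
  endfacet
  facet normal 0.0000 0.0000 1.0000
    outer loop
      vertex 0.000 0.000 18.675
      vertex 11.568 0.000 18.675
      vertex 11.568 24.429 18.675
    endloop
  endfacet
  facet normal 0.0000 0.0000 1.0000
    outer loop
      vertex 0.000 0.000 18.675
      vertex 11.568 24.429 18.675
      vertex 0.000 24.429 18.675
    endloop
  endfacet
  facet normal 0.0000 -1.0000 0.0000
    outer loop
      vertex 0.000 0.000 0.000
      vertex 11.568 0.000 0.000
      vertex 11.568 0.000 18.675
    endloop
  endfacet
  facet normal 0.0000 -1.0000 0.0000
    outer loop
      vertex 0.000 0.000 0.000
      vertex 11.568 0.000 18.675
      vertex 0.000 0.000 18.675
    endloop
  endfacet
  facet normal 0.0000 1.0000 0.0000
    outer loop
      vertex 11.568 24.429 18.675
      vertex 11.568 24.429 0.000
      vertex 0.000 24.429 0.000
    endloop
  endfacet
  facet normal 0.0000 1.0000 0.0000
    outer loop
      vertex 0.000 24.429 18.675
      vertex 11.568 24.429 18.675
      vertex 0.000 24.429 0.000
    endloop
  endfacet
  facet normal -1.0000 0.0000 0.0000
    outer loop
      vertex 0.000 24.429 18.675
      vertex 0.000 24.429 0.000
      vertex 0.000 0.000 0.000
    endloop
  endfacet
  facet normal -1.0000 0.0000 0.0000
    outer loop
      vertex 0.000 0.000 18.675
      vertex 0.000 24.429 18.675
      vertex 0.000 0.000 0.000
    endloop
  endfacet
  facet normal 1.0000 0.0000 0.0000
    outer loop
      vertex 11.568 0.000 0.000
      vertex 11.568 24.429 0.000
      vertex 11.568 24.429 18.675
    endloop
  endfacet
  facet normal 1.0000 0.0000 0.0000
    outer loop
      vertex 11.568 0.000 0.000
      vertex 11.568 24.429 18.675
      vertex 11.568 0.000 18.675
    endloop
  endfacet
endsolid part

The G0 Z moves step by Δz≈3.735 mm. Every layer's G1 loop is the same polygon, so the solid is a straight extrusion of it from z=0 to z≈18.7. Closing with flat bottom and top caps and triangulating gives 12 facets — a rectangular box, roughly 11.6 × 24.4 mm footprint and 18.7 mm tall.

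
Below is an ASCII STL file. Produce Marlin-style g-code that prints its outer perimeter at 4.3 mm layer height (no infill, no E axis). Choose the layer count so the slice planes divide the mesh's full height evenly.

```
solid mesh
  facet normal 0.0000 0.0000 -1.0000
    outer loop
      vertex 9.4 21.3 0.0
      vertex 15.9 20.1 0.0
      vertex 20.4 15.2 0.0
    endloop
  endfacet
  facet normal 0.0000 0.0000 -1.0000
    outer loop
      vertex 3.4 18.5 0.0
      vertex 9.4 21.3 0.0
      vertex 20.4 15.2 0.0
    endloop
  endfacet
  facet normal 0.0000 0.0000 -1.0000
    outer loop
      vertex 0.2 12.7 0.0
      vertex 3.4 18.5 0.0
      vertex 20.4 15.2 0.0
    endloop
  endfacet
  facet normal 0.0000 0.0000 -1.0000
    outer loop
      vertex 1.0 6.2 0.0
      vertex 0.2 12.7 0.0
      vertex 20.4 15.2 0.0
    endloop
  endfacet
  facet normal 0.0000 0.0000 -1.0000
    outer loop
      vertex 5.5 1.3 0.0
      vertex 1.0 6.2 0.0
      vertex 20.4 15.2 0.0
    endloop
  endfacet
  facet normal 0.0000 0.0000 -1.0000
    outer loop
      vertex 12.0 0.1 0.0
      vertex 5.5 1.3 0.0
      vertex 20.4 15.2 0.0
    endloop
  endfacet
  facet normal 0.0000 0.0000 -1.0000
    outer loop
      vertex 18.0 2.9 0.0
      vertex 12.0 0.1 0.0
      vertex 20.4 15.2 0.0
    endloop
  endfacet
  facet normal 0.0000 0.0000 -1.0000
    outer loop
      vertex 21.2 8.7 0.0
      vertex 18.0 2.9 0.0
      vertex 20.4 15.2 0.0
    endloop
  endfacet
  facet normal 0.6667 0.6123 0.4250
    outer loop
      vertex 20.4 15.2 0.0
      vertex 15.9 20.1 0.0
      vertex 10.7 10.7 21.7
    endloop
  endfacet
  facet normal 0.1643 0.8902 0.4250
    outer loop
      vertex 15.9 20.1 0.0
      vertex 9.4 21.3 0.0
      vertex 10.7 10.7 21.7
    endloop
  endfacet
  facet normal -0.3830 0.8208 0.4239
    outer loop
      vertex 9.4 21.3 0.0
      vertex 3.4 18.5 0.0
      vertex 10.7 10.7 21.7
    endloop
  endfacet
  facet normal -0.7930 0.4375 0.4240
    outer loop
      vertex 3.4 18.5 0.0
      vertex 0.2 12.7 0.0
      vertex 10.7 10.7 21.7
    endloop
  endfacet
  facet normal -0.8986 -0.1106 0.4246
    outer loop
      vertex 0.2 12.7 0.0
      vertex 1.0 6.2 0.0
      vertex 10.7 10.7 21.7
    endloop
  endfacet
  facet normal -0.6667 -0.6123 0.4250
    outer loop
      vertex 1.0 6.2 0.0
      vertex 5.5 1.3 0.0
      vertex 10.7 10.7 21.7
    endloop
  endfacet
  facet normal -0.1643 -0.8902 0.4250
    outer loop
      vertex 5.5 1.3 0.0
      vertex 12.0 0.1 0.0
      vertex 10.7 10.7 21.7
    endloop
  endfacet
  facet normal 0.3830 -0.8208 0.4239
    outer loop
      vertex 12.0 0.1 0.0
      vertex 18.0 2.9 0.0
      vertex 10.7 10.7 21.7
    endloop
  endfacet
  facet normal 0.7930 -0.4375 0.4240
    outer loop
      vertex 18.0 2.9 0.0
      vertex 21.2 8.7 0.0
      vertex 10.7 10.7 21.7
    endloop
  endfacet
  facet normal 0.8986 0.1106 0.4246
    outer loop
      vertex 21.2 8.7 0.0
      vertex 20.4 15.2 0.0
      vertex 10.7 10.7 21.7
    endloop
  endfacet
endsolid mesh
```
; perimeter-only toolpath
G21 ; units = mm
G90 ; absolute positioning
G28 ; home
; layer 1
G0 Z4.3
G0 X18.5 Y14.3
G1 X14.9 Y18.2
G1 X9.7 Y19.2
G1 X4.9 Y16.9
G1 X2.3 Y12.3
G1 X2.9 Y7.1
G1 X6.5 Y3.2
G1 X11.7 Y2.2
G1 X16.5 Y4.5
G1 X19.1 Y9.1
G1 X18.5 Y14.3
; layer 2
G0 Z8.7
G0 X16.5 Y13.4
G1 X13.8 Y16.3
G1 X9.9 Y17.1
G1 X6.3 Y15.4
G1 X4.4 Y11.9
G1 X4.9 Y8.0
G1 X7.6 Y5.1
G1 X11.5 Y4.3
G1 X15.1 Y6.0
G1 X17.0 Y9.5
G1 X16.5 Y13.4
; layer 3
G0 Z13.0
G0 X14.6 Y12.5
G1 X12.8 Y14.5
G1 X10.2 Y14.9
G1 X7.8 Y13.8
G1 X6.5 Y11.5
G1 X6.8 Y8.9
G1 X8.6 Y6.9
G1 X11.2 Y6.5
G1 X13.6 Y7.6
G1 X14.9 Y9.9
G1 X14.6 Y12.5
; layer 4
G0 Z17.4
G0 X12.6 Y11.6
G1 X11.7 Y12.6
G1 X10.4 Y12.8
G1 X9.2 Y12.3
G1 X8.6 Y11.1
G1 X8.8 Y9.8
G1 X9.7 Y8.8
G1 X11.0 Y8.6
G1 X12.2 Y9.1
G1 X12.8 Y10.3
G1 X12.6 Y11.6
M2 ; end

The solid is a regular 10-sided pyramid, base circumscribed radius ≈ 10.7 mm, apex at z ≈ 21.7 mm. Slicing at Δz = 4.3 mm — 5 equal slices spanning the solid's height, so layer i sits at z = i·h/5 — gives 4 non-empty perimeters. Each is a 10-segment closed polygon; G0 lifts to the layer z and rapids to the start vertex, then G1 traces the edges. The cross-section shrinks linearly with z (the slice at the apex is degenerate and omitted).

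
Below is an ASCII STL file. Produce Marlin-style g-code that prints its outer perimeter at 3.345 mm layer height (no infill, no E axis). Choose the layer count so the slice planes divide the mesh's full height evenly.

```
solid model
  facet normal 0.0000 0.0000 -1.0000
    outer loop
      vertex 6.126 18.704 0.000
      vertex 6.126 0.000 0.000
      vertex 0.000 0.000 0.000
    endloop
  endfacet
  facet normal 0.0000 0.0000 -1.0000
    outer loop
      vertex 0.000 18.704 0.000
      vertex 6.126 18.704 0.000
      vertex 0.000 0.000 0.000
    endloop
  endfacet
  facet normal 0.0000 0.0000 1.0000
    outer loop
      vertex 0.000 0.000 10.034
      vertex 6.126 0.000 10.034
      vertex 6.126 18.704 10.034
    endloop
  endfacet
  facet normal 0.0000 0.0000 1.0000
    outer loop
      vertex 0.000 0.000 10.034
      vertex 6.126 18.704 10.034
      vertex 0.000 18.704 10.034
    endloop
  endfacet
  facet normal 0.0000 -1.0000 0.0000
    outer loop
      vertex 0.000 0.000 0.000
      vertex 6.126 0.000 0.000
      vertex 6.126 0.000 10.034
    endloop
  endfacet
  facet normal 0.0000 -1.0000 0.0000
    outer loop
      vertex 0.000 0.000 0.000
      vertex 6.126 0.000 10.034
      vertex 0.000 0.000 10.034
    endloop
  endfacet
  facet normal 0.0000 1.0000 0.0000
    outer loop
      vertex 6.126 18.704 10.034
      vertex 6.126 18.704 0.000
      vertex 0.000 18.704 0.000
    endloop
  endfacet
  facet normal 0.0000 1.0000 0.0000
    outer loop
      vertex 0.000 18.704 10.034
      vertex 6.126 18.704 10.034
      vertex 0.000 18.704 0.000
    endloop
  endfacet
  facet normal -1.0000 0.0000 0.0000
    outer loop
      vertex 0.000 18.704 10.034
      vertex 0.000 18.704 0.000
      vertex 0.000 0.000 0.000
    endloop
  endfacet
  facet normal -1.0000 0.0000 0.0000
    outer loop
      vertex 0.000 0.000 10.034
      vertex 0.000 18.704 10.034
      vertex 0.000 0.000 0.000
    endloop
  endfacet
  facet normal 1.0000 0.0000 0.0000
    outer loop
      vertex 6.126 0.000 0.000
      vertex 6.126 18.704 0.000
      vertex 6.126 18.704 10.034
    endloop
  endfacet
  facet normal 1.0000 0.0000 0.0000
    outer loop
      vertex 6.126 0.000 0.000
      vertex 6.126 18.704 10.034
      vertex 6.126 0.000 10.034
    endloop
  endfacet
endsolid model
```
; perimeter-only toolpath
G21 ; units = mm
G90 ; absolute positioning
G28 ; home
; layer 1
G0 Z3.345
G0 X0.000 Y0.000
G1 X6.126 Y0.000
G1 X6.126 Y18.704
G1 X0.000 Y18.704
G1 X0.000 Y0.000
; layer 2
G0 Z6.689
G0 X0.000 Y0.000
G1 X6.126 Y0.000
G1 X6.126 Y18.704
G1 X0.000 Y18.704
G1 X0.000 Y0.000
; layer 3
G0 Z10.034
G0 X0.000 Y0.000
G1 X6.126 Y0.000
G1 X6.126 Y18.704
G1 X0.000 Y18.704
G1 X0.000 Y0.000
M2 ; end

The solid is a rectangular box, roughly 6.13 × 18.7 mm footprint and 10 mm tall. Slicing at Δz = 3.345 mm — 3 equal slices spanning the solid's height, so layer i sits at z = i·h/3 — gives 3 non-empty perimeters. Each is a 4-segment closed polygon; G0 lifts to the layer z and rapids to the start vertex, then G1 traces the edges.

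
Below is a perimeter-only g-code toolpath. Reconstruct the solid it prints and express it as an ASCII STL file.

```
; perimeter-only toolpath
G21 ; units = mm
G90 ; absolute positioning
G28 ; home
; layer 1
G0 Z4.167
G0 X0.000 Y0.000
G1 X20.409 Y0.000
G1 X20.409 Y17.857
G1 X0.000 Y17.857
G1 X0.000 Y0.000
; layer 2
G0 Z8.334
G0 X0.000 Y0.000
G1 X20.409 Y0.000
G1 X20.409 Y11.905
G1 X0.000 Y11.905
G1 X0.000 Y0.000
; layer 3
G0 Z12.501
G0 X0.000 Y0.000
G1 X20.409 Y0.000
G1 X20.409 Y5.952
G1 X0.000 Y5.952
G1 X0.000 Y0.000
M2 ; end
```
solid part
  facet normal 0.0000 0.0000 -1.0000
    outer loop
      vertex 20.409 23.810 0.000
      vertex 20.409 0.000 0.000
      vertex 0.000 0.000 0.000
    endloop
  endfacet
  facet normal 0.0000 0.0000 -1.0000
    outer loop
      vertex 0.000 23.810 0.000
      vertex 20.409 23.810 0.000
      vertex 0.000 0.000 0.000
    endloop
  endfacet
  facet normal 0.0000 -1.0000 0.0000
    outer loop
      vertex 0.000 0.000 0.000
      vertex 20.409 0.000 0.000
      vertex 20.409 0.000 16.668
    endloop
  endfacet
  facet normal 0.0000 -1.0000 0.0000
    outer loop
      vertex 0.000 0.000 0.000
      vertex 20.409 0.000 16.668
      vertex 0.000 0.000 16.668
    endloop
  endfacet
  facet normal 0.0000 0.5735 0.8192
    outer loop
      vertex 0.000 0.000 16.668
      vertex 20.409 0.000 16.668
      vertex 20.409 23.810 0.000
    endloop
  endfacet
  facet normal 0.0000 0.5735 0.8192
    outer loop
      vertex 0.000 0.000 16.668
      vertex 20.409 23.810 0.000
      vertex 0.000 23.810 0.000
    endloop
  endfacet
  facet normal -1.0000 0.0000 0.0000
    outer loop
      vertex 0.000 0.000 16.668
      vertex 0.000 23.810 0.000
      vertex 0.000 0.000 0.000
    endloop
  endfacet
  facet normal 1.0000 0.0000 0.0000
    outer loop
      vertex 20.409 0.000 0.000
      vertex 20.409 23.810 0.000
      vertex 20.409 0.000 16.668
    endloop
  endfacet
endsolid part

The G0 Z moves step by Δz≈4.167 mm. The G1 loops shrink linearly with z, so the solid tapers from its base footprint up to z≈16.7. Closing with a flat bottom cap and the tapered top and triangulating gives 8 facets — a wedge (ramp): 20.4 × 23.8 mm base, rising to 16.7 mm along the y=0 edge and sloping linearly to z=0 at y=23.8.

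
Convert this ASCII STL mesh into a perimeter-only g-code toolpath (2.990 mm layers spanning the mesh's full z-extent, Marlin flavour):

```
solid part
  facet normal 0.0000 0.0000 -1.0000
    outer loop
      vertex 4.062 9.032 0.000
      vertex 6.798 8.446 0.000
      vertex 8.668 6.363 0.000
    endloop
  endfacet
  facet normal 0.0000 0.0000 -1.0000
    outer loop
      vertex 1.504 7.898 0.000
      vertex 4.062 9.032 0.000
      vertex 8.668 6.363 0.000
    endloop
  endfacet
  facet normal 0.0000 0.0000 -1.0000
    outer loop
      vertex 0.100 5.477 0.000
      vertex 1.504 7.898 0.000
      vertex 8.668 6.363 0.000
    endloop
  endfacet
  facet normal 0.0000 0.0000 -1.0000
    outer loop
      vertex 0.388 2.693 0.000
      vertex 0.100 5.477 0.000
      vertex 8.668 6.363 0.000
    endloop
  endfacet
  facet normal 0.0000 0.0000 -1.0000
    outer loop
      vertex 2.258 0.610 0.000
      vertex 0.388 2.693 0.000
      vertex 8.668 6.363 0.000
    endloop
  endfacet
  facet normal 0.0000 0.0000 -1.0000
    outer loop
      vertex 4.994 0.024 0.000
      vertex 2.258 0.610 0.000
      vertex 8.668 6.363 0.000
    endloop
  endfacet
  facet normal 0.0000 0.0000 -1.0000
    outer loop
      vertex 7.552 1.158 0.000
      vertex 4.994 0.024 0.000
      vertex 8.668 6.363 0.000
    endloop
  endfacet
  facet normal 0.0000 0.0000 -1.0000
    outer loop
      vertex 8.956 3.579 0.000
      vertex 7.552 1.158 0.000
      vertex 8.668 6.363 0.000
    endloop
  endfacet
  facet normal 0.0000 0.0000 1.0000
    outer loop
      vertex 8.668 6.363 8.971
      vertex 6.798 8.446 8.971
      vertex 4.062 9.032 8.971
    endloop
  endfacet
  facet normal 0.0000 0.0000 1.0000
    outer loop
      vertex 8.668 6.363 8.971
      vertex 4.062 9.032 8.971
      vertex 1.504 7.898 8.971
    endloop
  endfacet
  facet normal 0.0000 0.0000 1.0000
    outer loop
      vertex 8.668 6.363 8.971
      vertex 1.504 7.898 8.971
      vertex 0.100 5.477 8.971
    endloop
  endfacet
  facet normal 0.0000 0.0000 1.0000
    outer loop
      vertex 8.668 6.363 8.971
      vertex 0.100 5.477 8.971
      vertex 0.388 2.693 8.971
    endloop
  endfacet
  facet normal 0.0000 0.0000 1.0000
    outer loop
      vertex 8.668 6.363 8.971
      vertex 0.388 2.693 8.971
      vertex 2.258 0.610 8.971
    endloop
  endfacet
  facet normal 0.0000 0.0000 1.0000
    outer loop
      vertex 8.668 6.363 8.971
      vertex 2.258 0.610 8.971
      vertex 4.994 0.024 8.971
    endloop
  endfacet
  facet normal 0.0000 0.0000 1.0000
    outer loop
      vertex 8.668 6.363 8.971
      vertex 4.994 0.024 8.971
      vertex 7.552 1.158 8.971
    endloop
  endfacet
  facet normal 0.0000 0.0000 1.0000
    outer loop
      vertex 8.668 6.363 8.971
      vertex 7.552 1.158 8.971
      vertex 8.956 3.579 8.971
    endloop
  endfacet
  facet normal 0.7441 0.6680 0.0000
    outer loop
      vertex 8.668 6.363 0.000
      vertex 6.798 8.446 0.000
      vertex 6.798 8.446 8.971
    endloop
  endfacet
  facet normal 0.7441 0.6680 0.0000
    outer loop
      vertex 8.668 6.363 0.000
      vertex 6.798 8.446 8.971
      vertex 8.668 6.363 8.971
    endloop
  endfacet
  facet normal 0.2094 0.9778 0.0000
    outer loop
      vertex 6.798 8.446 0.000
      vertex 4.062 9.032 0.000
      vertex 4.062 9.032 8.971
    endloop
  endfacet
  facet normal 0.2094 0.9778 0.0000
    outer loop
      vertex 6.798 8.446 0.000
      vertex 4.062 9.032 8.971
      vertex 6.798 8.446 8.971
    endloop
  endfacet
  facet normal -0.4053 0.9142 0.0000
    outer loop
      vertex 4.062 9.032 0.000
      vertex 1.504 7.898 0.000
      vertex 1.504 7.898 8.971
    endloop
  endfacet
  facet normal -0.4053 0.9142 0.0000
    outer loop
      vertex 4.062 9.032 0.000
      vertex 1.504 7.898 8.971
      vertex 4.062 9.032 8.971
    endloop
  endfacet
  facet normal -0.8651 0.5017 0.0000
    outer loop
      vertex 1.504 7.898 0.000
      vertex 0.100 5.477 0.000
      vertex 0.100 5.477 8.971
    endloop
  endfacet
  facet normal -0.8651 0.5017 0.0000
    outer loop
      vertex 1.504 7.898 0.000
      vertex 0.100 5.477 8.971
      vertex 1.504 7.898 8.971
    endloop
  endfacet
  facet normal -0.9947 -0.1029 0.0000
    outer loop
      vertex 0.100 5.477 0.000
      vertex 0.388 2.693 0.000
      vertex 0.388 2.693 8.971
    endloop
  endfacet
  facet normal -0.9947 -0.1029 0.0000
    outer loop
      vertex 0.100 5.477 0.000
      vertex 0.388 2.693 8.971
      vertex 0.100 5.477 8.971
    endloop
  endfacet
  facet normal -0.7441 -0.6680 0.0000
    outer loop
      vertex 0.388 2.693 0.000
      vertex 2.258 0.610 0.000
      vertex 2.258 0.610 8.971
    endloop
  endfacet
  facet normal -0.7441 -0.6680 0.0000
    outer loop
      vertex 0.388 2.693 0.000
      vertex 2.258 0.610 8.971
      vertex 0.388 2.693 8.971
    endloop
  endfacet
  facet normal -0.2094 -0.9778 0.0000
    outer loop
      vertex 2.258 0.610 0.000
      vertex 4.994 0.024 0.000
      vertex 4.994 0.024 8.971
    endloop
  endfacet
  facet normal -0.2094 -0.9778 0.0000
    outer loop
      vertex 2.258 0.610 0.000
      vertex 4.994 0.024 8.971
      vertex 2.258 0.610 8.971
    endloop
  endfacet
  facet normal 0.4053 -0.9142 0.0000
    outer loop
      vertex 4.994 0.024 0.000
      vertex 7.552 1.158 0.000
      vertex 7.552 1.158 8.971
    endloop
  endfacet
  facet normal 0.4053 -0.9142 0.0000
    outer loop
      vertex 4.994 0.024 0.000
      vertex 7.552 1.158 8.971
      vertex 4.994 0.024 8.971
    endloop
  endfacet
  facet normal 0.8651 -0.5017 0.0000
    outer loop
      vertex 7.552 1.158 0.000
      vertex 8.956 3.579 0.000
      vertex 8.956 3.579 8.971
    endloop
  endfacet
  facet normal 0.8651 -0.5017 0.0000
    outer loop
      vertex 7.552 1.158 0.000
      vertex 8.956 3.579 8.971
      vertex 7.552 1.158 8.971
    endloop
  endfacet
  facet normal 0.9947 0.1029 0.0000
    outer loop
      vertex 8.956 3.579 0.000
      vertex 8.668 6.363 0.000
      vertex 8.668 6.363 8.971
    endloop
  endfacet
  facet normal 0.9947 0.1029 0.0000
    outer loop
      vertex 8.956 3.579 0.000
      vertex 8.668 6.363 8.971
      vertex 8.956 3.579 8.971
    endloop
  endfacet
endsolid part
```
; perimeter-only toolpath
G21 ; units = mm
G90 ; absolute positioning
G28 ; home
; layer 1
G0 Z2.990
G0 X8.668 Y6.363
G1 X6.798 Y8.446
G1 X4.062 Y9.032
G1 X1.504 Y7.898
G1 X0.100 Y5.477
G1 X0.388 Y2.693
G1 X2.258 Y0.610
G1 X4.994 Y0.024
G1 X7.552 Y1.158
G1 X8.956 Y3.579
G1 X8.668 Y6.363
; layer 2
G0 Z5.981
G0 X8.668 Y6.363
G1 X6.798 Y8.446
G1 X4.062 Y9.032
G1 X1.504 Y7.898
G1 X0.100 Y5.477
G1 X0.388 Y2.693
G1 X2.258 Y0.610
G1 X4.994 Y0.024
G1 X7.552 Y1.158
G1 X8.956 Y3.579
G1 X8.668 Y6.363
; layer 3
G0 Z8.971
G0 X8.668 Y6.363
G1 X6.798 Y8.446
G1 X4.062 Y9.032
G1 X1.504 Y7.898
G1 X0.100 Y5.477
G1 X0.388 Y2.693
G1 X2.258 Y0.610
G1 X4.994 Y0.024
G1 X7.552 Y1.158
G1 X8.956 Y3.579
G1 X8.668 Y6.363
M2 ; end

The solid is a regular 10-sided prism (a cylinder approximated with 10 flat sides), circumscribed radius ≈ 4.53 mm, height ≈ 8.97 mm. Slicing at Δz = 2.990 mm — 3 equal slices spanning the solid's height, so layer i sits at z = i·h/3 — gives 3 non-empty perimeters. Each is a 10-segment closed polygon; G0 lifts to the layer z and rapids to the start vertex, then G1 traces the edges.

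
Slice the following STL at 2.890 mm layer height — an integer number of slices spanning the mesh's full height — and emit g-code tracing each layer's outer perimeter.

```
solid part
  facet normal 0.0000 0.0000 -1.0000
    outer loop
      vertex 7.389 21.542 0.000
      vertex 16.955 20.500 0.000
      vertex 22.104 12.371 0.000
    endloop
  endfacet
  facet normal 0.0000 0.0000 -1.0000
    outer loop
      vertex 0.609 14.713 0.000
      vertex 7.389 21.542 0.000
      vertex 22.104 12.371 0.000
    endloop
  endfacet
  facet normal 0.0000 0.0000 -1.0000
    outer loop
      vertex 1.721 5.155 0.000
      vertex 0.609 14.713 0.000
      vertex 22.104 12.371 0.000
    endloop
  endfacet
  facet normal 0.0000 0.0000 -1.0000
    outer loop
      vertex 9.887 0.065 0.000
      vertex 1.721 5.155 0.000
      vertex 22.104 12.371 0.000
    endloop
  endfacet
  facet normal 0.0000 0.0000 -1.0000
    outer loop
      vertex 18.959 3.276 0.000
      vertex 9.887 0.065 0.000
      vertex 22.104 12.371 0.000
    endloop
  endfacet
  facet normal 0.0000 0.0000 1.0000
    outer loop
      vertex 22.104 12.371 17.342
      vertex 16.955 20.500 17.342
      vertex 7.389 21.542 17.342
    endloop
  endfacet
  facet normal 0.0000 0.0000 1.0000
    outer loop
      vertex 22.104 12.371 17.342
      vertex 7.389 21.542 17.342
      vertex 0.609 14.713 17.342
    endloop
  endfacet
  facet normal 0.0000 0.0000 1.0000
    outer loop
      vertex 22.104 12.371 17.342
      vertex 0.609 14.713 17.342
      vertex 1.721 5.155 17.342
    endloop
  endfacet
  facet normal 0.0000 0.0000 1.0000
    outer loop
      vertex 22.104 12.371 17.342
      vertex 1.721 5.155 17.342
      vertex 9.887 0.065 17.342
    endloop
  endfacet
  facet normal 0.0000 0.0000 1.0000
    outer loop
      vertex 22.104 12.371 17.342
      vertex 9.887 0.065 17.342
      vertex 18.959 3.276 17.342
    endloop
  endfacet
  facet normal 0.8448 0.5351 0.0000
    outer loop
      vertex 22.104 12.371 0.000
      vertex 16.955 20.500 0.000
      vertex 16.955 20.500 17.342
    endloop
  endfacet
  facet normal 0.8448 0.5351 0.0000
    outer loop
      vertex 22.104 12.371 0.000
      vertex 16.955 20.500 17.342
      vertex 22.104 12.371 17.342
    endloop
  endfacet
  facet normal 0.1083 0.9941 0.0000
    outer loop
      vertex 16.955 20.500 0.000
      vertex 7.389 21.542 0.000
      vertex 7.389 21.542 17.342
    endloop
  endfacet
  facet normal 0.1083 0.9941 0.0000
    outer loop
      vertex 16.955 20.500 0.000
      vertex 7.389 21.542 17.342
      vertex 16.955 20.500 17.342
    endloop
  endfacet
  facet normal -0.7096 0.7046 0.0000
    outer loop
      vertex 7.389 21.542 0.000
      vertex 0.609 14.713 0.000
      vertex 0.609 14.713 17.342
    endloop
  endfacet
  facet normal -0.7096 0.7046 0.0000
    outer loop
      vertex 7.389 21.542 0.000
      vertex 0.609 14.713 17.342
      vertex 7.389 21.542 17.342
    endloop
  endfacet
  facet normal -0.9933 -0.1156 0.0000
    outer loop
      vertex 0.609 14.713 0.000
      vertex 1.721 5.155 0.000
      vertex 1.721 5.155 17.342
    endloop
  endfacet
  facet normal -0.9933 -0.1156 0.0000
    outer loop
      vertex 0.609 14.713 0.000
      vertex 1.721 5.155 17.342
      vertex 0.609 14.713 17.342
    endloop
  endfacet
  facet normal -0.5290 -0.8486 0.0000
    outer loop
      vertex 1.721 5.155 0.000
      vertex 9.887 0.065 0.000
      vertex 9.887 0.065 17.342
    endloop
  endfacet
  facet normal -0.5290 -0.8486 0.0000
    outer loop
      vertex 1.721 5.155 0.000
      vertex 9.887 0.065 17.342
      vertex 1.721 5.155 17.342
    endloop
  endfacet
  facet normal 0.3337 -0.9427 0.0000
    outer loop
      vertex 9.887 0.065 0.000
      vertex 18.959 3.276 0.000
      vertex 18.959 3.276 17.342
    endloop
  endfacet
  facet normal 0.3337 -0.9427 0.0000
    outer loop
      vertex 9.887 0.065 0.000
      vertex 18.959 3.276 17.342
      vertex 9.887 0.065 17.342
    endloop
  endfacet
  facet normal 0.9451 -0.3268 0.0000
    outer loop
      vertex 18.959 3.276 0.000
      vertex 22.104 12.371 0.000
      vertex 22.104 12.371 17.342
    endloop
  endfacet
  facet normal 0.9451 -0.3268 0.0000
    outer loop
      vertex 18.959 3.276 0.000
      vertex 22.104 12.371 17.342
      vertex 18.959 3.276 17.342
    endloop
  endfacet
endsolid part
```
; perimeter-only toolpath
G21 ; units = mm
G90 ; absolute positioning
G28 ; home
; layer 1
G0 Z2.890
G0 X22.104 Y12.371
G1 X16.955 Y20.500
G1 X7.389 Y21.542
G1 X0.609 Y14.713
G1 X1.721 Y5.155
G1 X9.887 Y0.065
G1 X18.959 Y3.276
G1 X22.104 Y12.371
; layer 2
G0 Z5.781
G0 X22.104 Y12.371
G1 X16.955 Y20.500
G1 X7.389 Y21.542
G1 X0.609 Y14.713
G1 X1.721 Y5.155
G1 X9.887 Y0.065
G1 X18.959 Y3.276
G1 X22.104 Y12.371
; layer 3
G0 Z8.671
G0 X22.104 Y12.371
G1 X16.955 Y20.500
G1 X7.389 Y21.542
G1 X0.609 Y14.713
G1 X1.721 Y5.155
G1 X9.887 Y0.065
G1 X18.959 Y3.276
G1 X22.104 Y12.371
; layer 4
G0 Z11.561
G0 X22.104 Y12.371
G1 X16.955 Y20.500
G1 X7.389 Y21.542
G1 X0.609 Y14.713
G1 X1.721 Y5.155
G1 X9.887 Y0.065
G1 X18.959 Y3.276
G1 X22.104 Y12.371
; layer 5
G0 Z14.452
G0 X22.104 Y12.371
G1 X16.955 Y20.500
G1 X7.389 Y21.542
G1 X0.609 Y14.713
G1 X1.721 Y5.155
G1 X9.887 Y0.065
G1 X18.959 Y3.276
G1 X22.104 Y12.371
; layer 6
G0 Z17.342
G0 X22.104 Y12.371
G1 X16.955 Y20.500
G1 X7.389 Y21.542
G1 X0.609 Y14.713
G1 X1.721 Y5.155
G1 X9.887 Y0.065
G1 X18.959 Y3.276
G1 X22.104 Y12.371
M2 ; end

The solid is a regular 7-sided prism (a cylinder approximated with 7 flat sides), circumscribed radius ≈ 11.1 mm, height ≈ 17.3 mm. Slicing at Δz = 2.890 mm — 6 equal slices spanning the solid's height, so layer i sits at z = i·h/6 — gives 6 non-empty perimeters. Each is a 7-segment closed polygon; G0 lifts to the layer z and rapids to the start vertex, then G1 traces the edges.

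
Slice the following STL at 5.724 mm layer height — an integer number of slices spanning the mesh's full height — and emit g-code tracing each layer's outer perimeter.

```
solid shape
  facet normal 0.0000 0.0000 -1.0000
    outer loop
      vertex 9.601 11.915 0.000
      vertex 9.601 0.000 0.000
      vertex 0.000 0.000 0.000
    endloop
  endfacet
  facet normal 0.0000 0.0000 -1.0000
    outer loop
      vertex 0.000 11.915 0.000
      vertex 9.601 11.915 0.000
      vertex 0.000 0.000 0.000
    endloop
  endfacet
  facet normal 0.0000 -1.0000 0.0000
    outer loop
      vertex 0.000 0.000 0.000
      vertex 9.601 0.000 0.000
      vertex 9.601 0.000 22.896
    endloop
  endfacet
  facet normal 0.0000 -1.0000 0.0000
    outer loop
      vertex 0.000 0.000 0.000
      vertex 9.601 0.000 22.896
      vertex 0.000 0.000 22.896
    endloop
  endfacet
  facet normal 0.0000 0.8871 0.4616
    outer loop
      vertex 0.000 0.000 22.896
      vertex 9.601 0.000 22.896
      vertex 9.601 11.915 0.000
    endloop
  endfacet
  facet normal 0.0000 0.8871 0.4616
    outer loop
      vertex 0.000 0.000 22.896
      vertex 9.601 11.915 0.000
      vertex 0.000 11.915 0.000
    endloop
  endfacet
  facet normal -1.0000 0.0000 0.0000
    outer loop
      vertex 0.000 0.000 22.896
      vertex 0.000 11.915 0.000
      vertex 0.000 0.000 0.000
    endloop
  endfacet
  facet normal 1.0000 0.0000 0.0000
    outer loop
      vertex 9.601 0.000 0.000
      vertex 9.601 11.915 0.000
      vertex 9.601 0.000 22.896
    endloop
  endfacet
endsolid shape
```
; perimeter-only toolpath
G21 ; units = mm
G90 ; absolute positioning
G28 ; home
; layer 1
G0 Z5.724
G0 X0.000 Y0.000
G1 X9.601 Y0.000
G1 X9.601 Y8.936
G1 X0.000 Y8.936
G1 X0.000 Y0.000
; layer 2
G0 Z11.448
G0 X0.000 Y0.000
G1 X9.601 Y0.000
G1 X9.601 Y5.957
G1 X0.000 Y5.957
G1 X0.000 Y0.000
; layer 3
G0 Z17.172
G0 X0.000 Y0.000
G1 X9.601 Y0.000
G1 X9.601 Y2.979
G1 X0.000 Y2.979
G1 X0.000 Y0.000
M2 ; end

The solid is a wedge (ramp): 9.6 × 11.9 mm base, rising to 22.9 mm along the y=0 edge and sloping linearly to z=0 at y=11.9. Slicing at Δz = 5.724 mm — 4 equal slices spanning the solid's height, so layer i sits at z = i·h/4 — gives 3 non-empty perimeters. Each is a 4-segment closed polygon; G0 lifts to the layer z and rapids to the start vertex, then G1 traces the edges. The cross-section shrinks linearly with z (the slice at the apex is degenerate and omitted).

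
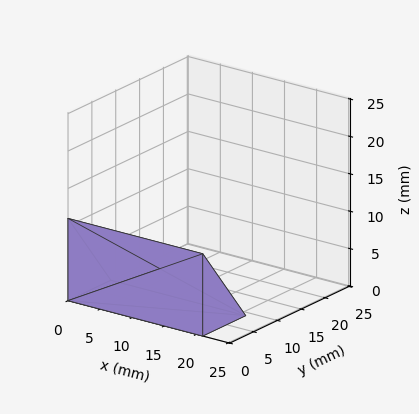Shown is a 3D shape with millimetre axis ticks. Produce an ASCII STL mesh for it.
Reading the render: the shape is a wedge (ramp): 21 × 9 mm base, rising to 11 mm along the y=0 edge and sloping linearly to z=0 at y=9 (dimensions read to the nearest mm from the axis ticks). For the STL, each face is triangulated and given an outward normal.

solid part
  facet normal 0.0000 0.0000 -1.0000
    outer loop
      vertex 21.000 9.000 0.000
      vertex 21.000 0.000 0.000
      vertex 0.000 0.000 0.000
    endloop
  endfacet
  facet normal 0.0000 0.0000 -1.0000
    outer loop
      vertex 0.000 9.000 0.000
      vertex 21.000 9.000 0.000
      vertex 0.000 0.000 0.000
    endloop
  endfacet
  facet normal 0.0000 -1.0000 0.0000
    outer loop
      vertex 0.000 0.000 0.000
      vertex 21.000 0.000 0.000
      vertex 21.000 0.000 11.000
    endloop
  endfacet
  facet normal 0.0000 -1.0000 0.0000
    outer loop
      vertex 0.000 0.000 0.000
      vertex 21.000 0.000 11.000
      vertex 0.000 0.000 11.000
    endloop
  endfacet
  facet normal 0.0000 0.7740 0.6332
    outer loop
      vertex 0.000 0.000 11.000
      vertex 21.000 0.000 11.000
      vertex 21.000 9.000 0.000
    endloop
  endfacet
  facet normal 0.0000 0.7740 0.6332
    outer loop
      vertex 0.000 0.000 11.000
      vertex 21.000 9.000 0.000
      vertex 0.000 9.000 0.000
    endloop
  endfacet
  facet normal -1.0000 0.0000 0.0000
    outer loop
      vertex 0.000 0.000 11.000
      vertex 0.000 9.000 0.000
      vertex 0.000 0.000 0.000
    endloop
  endfacet
  facet normal 1.0000 0.0000 0.0000
    outer loop
      vertex 21.000 0.000 0.000
      vertex 21.000 9.000 0.000
      vertex 21.000 0.000 11.000
    endloop
  endfacet
endsolid part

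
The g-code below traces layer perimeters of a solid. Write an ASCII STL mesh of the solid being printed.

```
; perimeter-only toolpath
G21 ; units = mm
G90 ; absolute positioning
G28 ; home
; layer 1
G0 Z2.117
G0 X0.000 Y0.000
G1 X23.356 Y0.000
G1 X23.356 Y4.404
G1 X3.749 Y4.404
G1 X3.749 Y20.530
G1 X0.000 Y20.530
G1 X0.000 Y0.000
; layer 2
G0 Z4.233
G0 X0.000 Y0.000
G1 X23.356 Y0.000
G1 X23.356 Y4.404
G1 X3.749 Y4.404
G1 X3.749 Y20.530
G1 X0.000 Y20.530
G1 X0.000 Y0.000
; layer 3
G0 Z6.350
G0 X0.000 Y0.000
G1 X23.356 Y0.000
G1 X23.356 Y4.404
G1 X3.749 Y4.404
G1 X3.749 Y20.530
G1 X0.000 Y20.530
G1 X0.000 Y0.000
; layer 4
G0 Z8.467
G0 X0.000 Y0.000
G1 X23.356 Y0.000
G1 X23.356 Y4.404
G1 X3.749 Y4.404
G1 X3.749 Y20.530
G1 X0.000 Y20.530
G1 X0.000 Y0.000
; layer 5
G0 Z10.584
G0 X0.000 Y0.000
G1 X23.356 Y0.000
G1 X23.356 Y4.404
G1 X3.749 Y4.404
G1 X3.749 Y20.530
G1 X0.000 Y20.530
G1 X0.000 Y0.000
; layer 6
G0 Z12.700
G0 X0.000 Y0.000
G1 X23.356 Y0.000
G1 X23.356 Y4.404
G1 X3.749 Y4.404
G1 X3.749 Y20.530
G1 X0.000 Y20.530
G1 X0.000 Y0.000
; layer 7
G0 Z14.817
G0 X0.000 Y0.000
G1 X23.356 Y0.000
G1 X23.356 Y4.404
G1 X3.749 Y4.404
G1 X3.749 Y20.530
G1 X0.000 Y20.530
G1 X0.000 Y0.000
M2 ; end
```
solid part
  facet normal 0.0000 0.0000 -1.0000
    outer loop
      vertex 23.356 4.404 0.000
      vertex 23.356 0.000 0.000
      vertex 0.000 0.000 0.000
    endloop
  endfacet
  facet normal 0.0000 0.0000 -1.0000
    outer loop
      vertex 3.749 4.404 0.000
      vertex 23.356 4.404 0.000
      vertex 0.000 0.000 0.000
    endloop
  endfacet
  facet normal 0.0000 0.0000 -1.0000
    outer loop
      vertex 3.749 20.530 0.000
      vertex 3.749 4.404 0.000
      vertex 0.000 0.000 0.000
    endloop
  endfacet
  facet normal 0.0000 0.0000 -1.0000
    outer loop
      vertex 0.000 20.530 0.000
      vertex 3.749 20.530 0.000
      vertex 0.000 0.000 0.000
    endloop
  endfacet
  facet normal 0.0000 0.0000 1.0000
    outer loop
      vertex 0.000 0.000 14.817
      vertex 23.356 0.000 14.817
      vertex 23.356 4.404 14.817
    endloop
  endfacet
  facet normal 0.0000 0.0000 1.0000
    outer loop
      vertex 0.000 0.000 14.817
      vertex 23.356 4.404 14.817
      vertex 3.749 4.404 14.817
    endloop
  endfacet
  facet normal 0.0000 0.0000 1.0000
    outer loop
      vertex 0.000 0.000 14.817
      vertex 3.749 4.404 14.817
      vertex 3.749 20.530 14.817
    endloop
  endfacet
  facet normal 0.0000 0.0000 1.0000
    outer loop
      vertex 0.000 0.000 14.817
      vertex 3.749 20.530 14.817
      vertex 0.000 20.530 14.817
    endloop
  endfacet
  facet normal 0.0000 -1.0000 0.0000
    outer loop
      vertex 0.000 0.000 0.000
      vertex 23.356 0.000 0.000
      vertex 23.356 0.000 14.817
    endloop
  endfacet
  facet normal 0.0000 -1.0000 0.0000
    outer loop
      vertex 0.000 0.000 0.000
      vertex 23.356 0.000 14.817
      vertex 0.000 0.000 14.817
    endloop
  endfacet
  facet normal 1.0000 0.0000 0.0000
    outer loop
      vertex 23.356 0.000 0.000
      vertex 23.356 4.404 0.000
      vertex 23.356 4.404 14.817
    endloop
  endfacet
  facet normal 1.0000 0.0000 0.0000
    outer loop
      vertex 23.356 0.000 0.000
      vertex 23.356 4.404 14.817
      vertex 23.356 0.000 14.817
    endloop
  endfacet
  facet normal 0.0000 1.0000 0.0000
    outer loop
      vertex 23.356 4.404 0.000
      vertex 3.749 4.404 0.000
      vertex 3.749 4.404 14.817
    endloop
  endfacet
  facet normal 0.0000 1.0000 0.0000
    outer loop
      vertex 23.356 4.404 0.000
      vertex 3.749 4.404 14.817
      vertex 23.356 4.404 14.817
    endloop
  endfacet
  facet normal 1.0000 0.0000 0.0000
    outer loop
      vertex 3.749 4.404 0.000
      vertex 3.749 20.530 0.000
      vertex 3.749 20.530 14.817
    endloop
  endfacet
  facet normal 1.0000 0.0000 0.0000
    outer loop
      vertex 3.749 4.404 0.000
      vertex 3.749 20.530 14.817
      vertex 3.749 4.404 14.817
    endloop
  endfacet
  facet normal 0.0000 1.0000 0.0000
    outer loop
      vertex 3.749 20.530 0.000
      vertex 0.000 20.530 0.000
      vertex 0.000 20.530 14.817
    endloop
  endfacet
  facet normal 0.0000 1.0000 0.0000
    outer loop
      vertex 3.749 20.530 0.000
      vertex 0.000 20.530 14.817
      vertex 3.749 20.530 14.817
    endloop
  endfacet
  facet normal -1.0000 0.0000 0.0000
    outer loop
      vertex 0.000 20.530 0.000
      vertex 0.000 0.000 0.000
      vertex 0.000 0.000 14.817
    endloop
  endfacet
  facet normal -1.0000 0.0000 0.0000
    outer loop
      vertex 0.000 20.530 0.000
      vertex 0.000 0.000 14.817
      vertex 0.000 20.530 14.817
    endloop
  endfacet
endsolid part

The G0 Z moves step by Δz≈2.117 mm. Every layer's G1 loop is the same polygon, so the solid is a straight extrusion of it from z=0 to z≈14.8. Closing with flat bottom and top caps and triangulating gives 20 facets — an L-shaped prism: outer 23.4 × 20.5 mm, arm thicknesses ≈ 4.4 mm (horizontal) and 3.75 mm (vertical), extruded 14.8 mm in z.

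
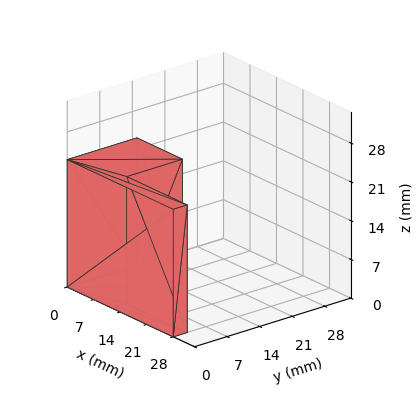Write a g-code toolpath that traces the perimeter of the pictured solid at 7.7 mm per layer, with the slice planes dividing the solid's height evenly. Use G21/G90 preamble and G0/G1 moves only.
Reading the render: the shape is an L-shaped prism: outer 28 × 15 mm, arm thicknesses ≈ 3 mm (horizontal) and 12 mm (vertical), extruded 23 mm in z (dimensions read to the nearest mm from the axis ticks). For the g-code, the solid's height is divided into equal slices at the stated Δz and each level perimeter traced with G1 moves after a G0 lift.

; perimeter-only toolpath
G21 ; units = mm
G90 ; absolute positioning
G28 ; home
; layer 1
G0 Z7.7
G0 X0.0 Y0.0
G1 X28.0 Y0.0
G1 X28.0 Y3.0
G1 X12.0 Y3.0
G1 X12.0 Y15.0
G1 X0.0 Y15.0
G1 X0.0 Y0.0
; layer 2
G0 Z15.3
G0 X0.0 Y0.0
G1 X28.0 Y0.0
G1 X28.0 Y3.0
G1 X12.0 Y3.0
G1 X12.0 Y15.0
G1 X0.0 Y15.0
G1 X0.0 Y0.0
; layer 3
G0 Z23.0
G0 X0.0 Y0.0
G1 X28.0 Y0.0
G1 X28.0 Y3.0
G1 X12.0 Y3.0
G1 X12.0 Y15.0
G1 X0.0 Y15.0
G1 X0.0 Y0.0
M2 ; end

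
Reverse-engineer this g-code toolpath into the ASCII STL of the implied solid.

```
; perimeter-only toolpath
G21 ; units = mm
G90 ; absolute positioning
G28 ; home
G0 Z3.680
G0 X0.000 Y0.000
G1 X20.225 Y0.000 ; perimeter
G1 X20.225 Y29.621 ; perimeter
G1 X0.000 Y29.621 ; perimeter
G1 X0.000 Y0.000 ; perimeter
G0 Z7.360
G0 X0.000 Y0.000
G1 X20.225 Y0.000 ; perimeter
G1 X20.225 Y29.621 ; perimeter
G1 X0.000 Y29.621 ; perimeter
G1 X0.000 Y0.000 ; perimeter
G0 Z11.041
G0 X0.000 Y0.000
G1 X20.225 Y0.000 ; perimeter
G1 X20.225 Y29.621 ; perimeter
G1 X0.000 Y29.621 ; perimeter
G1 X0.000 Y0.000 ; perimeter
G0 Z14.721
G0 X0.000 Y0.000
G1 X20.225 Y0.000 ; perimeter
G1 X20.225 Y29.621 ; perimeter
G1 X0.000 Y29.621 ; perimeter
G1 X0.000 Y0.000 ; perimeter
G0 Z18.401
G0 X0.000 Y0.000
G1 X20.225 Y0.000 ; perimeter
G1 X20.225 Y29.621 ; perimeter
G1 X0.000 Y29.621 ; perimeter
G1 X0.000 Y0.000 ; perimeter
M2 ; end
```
solid part
  facet normal 0.0000 0.0000 -1.0000
    outer loop
      vertex 20.225 29.621 0.000
      vertex 20.225 0.000 0.000
      vertex 0.000 0.000 0.000
    endloop
  endfacet
  facet normal 0.0000 0.0000 -1.0000
    outer loop
      vertex 0.000 29.621 0.000
      vertex 20.225 29.621 0.000
      vertex 0.000 0.000 0.000
    endloop
  endfacet
  facet normal 0.0000 0.0000 1.0000
    outer loop
      vertex 0.000 0.000 18.401
      vertex 20.225 0.000 18.401
      vertex 20.225 29.621 18.401
    endloop
  endfacet
  facet normal 0.0000 0.0000 1.0000
    outer loop
      vertex 0.000 0.000 18.401
      vertex 20.225 29.621 18.401
      vertex 0.000 29.621 18.401
    endloop
  endfacet
  facet normal 0.0000 -1.0000 0.0000
    outer loop
      vertex 0.000 0.000 0.000
      vertex 20.225 0.000 0.000
      vertex 20.225 0.000 18.401
    endloop
  endfacet
  facet normal 0.0000 -1.0000 0.0000
    outer loop
      vertex 0.000 0.000 0.000
      vertex 20.225 0.000 18.401
      vertex 0.000 0.000 18.401
    endloop
  endfacet
  facet normal 0.0000 1.0000 0.0000
    outer loop
      vertex 20.225 29.621 18.401
      vertex 20.225 29.621 0.000
      vertex 0.000 29.621 0.000
    endloop
  endfacet
  facet normal 0.0000 1.0000 0.0000
    outer loop
      vertex 0.000 29.621 18.401
      vertex 20.225 29.621 18.401
      vertex 0.000 29.621 0.000
    endloop
  endfacet
  facet normal -1.0000 0.0000 0.0000
    outer loop
      vertex 0.000 29.621 18.401
      vertex 0.000 29.621 0.000
      vertex 0.000 0.000 0.000
    endloop
  endfacet
  facet normal -1.0000 0.0000 0.0000
    outer loop
      vertex 0.000 0.000 18.401
      vertex 0.000 29.621 18.401
      vertex 0.000 0.000 0.000
    endloop
  endfacet
  facet normal 1.0000 0.0000 0.0000
    outer loop
      vertex 20.225 0.000 0.000
      vertex 20.225 29.621 0.000
      vertex 20.225 29.621 18.401
    endloop
  endfacet
  facet normal 1.0000 0.0000 0.0000
    outer loop
      vertex 20.225 0.000 0.000
      vertex 20.225 29.621 18.401
      vertex 20.225 0.000 18.401
    endloop
  endfacet
endsolid part

The G0 Z moves step by Δz≈3.680 mm. Every layer's G1 loop is the same polygon, so the solid is a straight extrusion of it from z=0 to z≈18.4. Closing with flat bottom and top caps and triangulating gives 12 facets — a rectangular box, roughly 20.2 × 29.6 mm footprint and 18.4 mm tall.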